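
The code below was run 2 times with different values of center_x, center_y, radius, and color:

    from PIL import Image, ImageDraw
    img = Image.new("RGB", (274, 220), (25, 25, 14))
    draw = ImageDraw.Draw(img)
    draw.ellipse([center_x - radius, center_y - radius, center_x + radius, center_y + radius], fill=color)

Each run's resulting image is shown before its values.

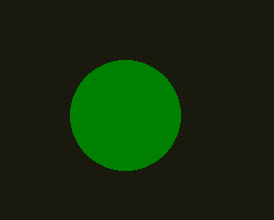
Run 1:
center_x = 125; center_y = 115; radius = 55; color = 'green'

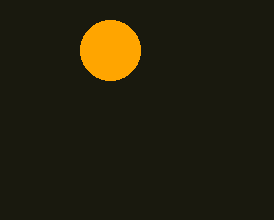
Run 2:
center_x = 110
center_y = 50
radius = 30
color = 'orange'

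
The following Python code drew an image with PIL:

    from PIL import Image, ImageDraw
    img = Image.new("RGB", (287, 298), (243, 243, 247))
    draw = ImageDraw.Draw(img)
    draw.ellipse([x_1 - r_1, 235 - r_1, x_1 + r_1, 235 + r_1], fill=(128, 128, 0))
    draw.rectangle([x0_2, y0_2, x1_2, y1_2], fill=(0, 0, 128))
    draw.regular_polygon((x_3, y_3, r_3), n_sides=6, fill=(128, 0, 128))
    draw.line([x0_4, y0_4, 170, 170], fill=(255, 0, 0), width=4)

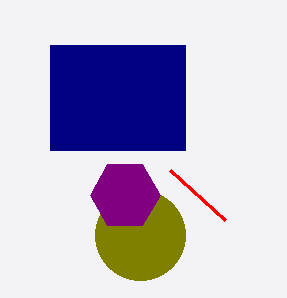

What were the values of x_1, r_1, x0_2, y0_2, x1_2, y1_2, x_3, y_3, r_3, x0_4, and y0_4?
x_1 = 140
r_1 = 45
x0_2 = 50
y0_2 = 45
x1_2 = 185
y1_2 = 150
x_3 = 125
y_3 = 195
r_3 = 35
x0_4 = 225
y0_4 = 220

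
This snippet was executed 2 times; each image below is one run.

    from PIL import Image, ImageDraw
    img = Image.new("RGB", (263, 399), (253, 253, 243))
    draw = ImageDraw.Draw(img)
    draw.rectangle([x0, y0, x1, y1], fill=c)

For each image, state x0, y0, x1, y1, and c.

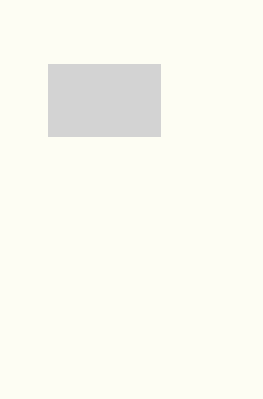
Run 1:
x0 = 48; y0 = 64; x1 = 160; y1 = 136; c = 'lightgray'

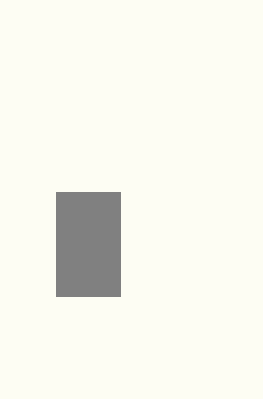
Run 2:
x0 = 56, y0 = 192, x1 = 120, y1 = 296, c = 'gray'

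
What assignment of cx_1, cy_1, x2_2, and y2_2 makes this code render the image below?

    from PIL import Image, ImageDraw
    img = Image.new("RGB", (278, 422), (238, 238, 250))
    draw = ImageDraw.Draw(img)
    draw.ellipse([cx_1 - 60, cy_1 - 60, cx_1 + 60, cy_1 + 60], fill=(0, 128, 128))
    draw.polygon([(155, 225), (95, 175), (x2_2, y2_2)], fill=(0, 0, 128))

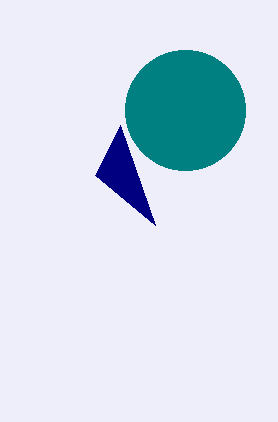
cx_1 = 185; cy_1 = 110; x2_2 = 120; y2_2 = 125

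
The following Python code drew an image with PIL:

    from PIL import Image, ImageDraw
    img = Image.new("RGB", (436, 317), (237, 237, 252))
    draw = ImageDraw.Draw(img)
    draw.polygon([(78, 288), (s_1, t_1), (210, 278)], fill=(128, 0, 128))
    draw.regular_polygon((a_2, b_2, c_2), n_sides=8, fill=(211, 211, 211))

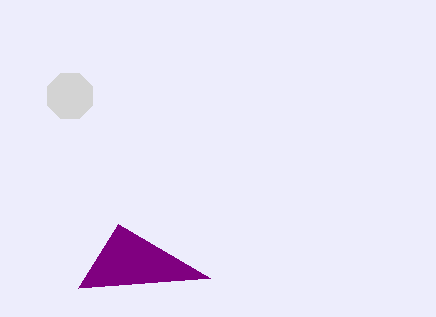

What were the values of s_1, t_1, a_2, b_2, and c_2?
s_1 = 118; t_1 = 224; a_2 = 70; b_2 = 96; c_2 = 24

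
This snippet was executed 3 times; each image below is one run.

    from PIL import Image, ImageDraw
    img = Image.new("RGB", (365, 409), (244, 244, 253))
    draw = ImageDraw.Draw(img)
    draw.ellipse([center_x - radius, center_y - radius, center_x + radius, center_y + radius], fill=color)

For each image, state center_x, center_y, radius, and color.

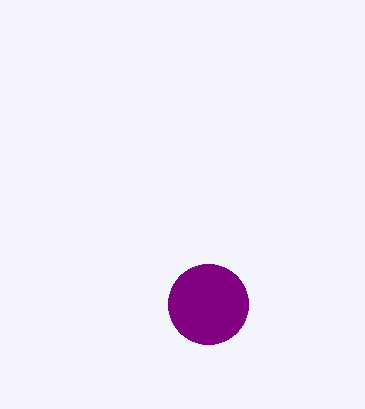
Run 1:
center_x = 208, center_y = 304, radius = 40, color = 'purple'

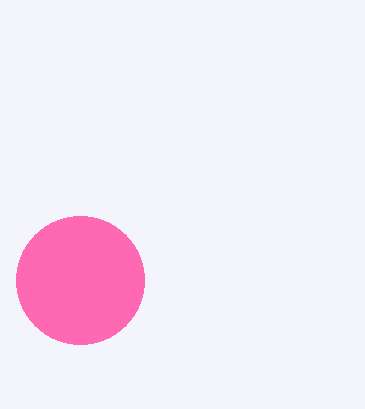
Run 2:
center_x = 80
center_y = 280
radius = 64
color = 'hotpink'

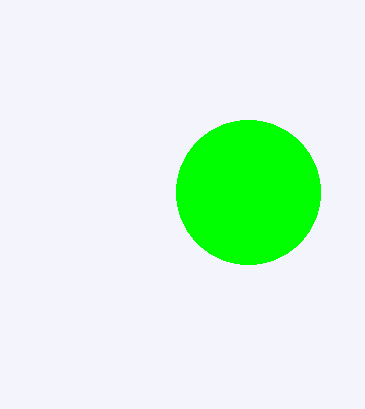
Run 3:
center_x = 248; center_y = 192; radius = 72; color = 'lime'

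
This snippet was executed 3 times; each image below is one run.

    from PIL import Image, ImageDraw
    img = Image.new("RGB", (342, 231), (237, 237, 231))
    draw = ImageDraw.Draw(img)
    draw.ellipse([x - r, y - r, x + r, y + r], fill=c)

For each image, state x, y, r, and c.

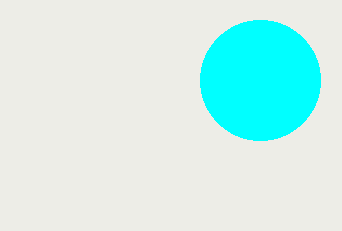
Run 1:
x = 260
y = 80
r = 60
c = 'cyan'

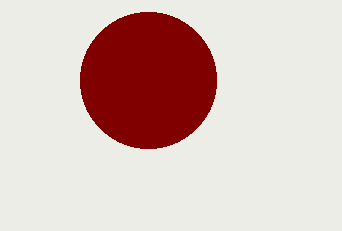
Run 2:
x = 148
y = 80
r = 68
c = 'maroon'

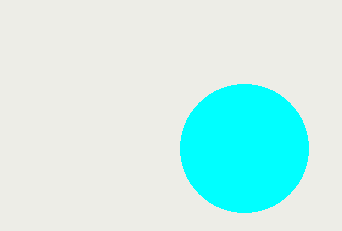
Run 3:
x = 244
y = 148
r = 64
c = 'cyan'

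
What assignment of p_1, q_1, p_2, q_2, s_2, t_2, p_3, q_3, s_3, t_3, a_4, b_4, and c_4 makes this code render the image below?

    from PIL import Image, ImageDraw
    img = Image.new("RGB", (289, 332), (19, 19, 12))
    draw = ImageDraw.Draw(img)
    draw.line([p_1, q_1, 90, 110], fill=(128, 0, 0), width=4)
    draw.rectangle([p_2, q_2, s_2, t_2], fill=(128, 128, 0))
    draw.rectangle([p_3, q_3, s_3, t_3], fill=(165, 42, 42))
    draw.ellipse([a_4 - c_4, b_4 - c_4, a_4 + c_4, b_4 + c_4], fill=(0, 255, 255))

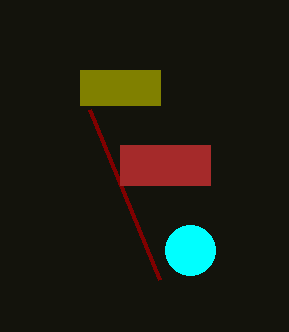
p_1 = 160
q_1 = 280
p_2 = 80
q_2 = 70
s_2 = 160
t_2 = 105
p_3 = 120
q_3 = 145
s_3 = 210
t_3 = 185
a_4 = 190
b_4 = 250
c_4 = 25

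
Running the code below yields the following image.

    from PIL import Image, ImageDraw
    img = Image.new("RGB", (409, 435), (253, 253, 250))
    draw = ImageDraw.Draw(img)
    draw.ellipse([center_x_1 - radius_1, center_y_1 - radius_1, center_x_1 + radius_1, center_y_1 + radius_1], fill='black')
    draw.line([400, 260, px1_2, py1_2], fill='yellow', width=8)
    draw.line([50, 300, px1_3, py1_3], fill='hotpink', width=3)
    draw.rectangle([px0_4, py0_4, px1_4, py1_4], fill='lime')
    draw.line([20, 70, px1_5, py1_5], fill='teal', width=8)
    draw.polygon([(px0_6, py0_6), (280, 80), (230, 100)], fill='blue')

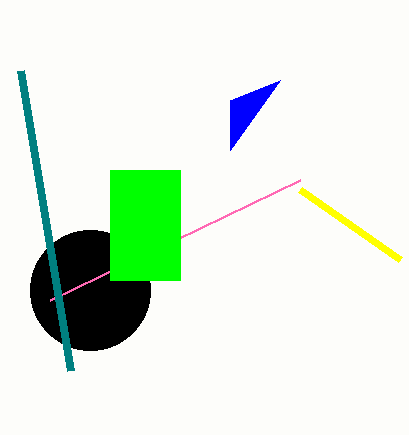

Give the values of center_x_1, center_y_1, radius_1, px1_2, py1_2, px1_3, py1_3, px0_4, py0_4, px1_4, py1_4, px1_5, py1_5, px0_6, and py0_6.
center_x_1 = 90
center_y_1 = 290
radius_1 = 60
px1_2 = 300
py1_2 = 190
px1_3 = 300
py1_3 = 180
px0_4 = 110
py0_4 = 170
px1_4 = 180
py1_4 = 280
px1_5 = 70
py1_5 = 370
px0_6 = 230
py0_6 = 150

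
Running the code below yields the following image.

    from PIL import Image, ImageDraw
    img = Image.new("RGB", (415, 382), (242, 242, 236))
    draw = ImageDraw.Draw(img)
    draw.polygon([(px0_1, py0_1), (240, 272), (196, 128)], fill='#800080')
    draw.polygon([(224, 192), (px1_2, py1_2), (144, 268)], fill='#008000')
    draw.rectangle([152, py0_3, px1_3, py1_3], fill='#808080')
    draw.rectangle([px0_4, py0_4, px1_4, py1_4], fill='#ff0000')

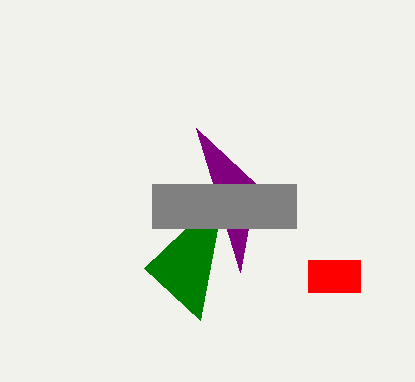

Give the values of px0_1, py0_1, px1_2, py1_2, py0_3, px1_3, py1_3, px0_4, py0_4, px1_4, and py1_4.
px0_1 = 256; py0_1 = 184; px1_2 = 200; py1_2 = 320; py0_3 = 184; px1_3 = 296; py1_3 = 228; px0_4 = 308; py0_4 = 260; px1_4 = 360; py1_4 = 292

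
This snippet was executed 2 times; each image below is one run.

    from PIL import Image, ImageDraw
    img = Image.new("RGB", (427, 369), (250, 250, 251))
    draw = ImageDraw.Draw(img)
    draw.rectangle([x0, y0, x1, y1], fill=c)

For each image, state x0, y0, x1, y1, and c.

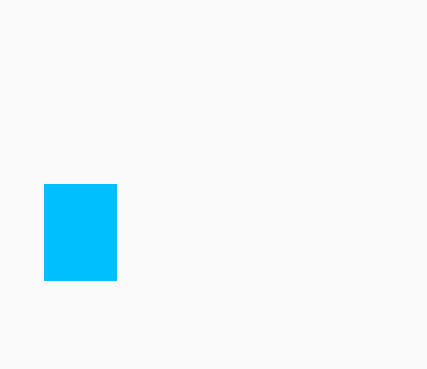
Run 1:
x0 = 44, y0 = 184, x1 = 116, y1 = 280, c = 'deepskyblue'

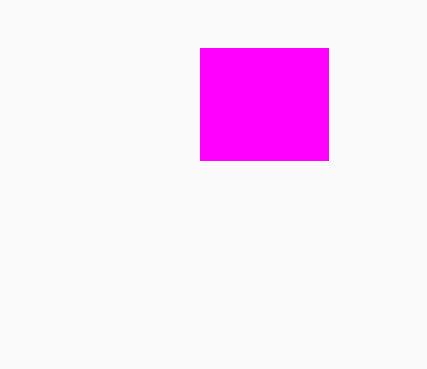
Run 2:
x0 = 200; y0 = 48; x1 = 328; y1 = 160; c = 'magenta'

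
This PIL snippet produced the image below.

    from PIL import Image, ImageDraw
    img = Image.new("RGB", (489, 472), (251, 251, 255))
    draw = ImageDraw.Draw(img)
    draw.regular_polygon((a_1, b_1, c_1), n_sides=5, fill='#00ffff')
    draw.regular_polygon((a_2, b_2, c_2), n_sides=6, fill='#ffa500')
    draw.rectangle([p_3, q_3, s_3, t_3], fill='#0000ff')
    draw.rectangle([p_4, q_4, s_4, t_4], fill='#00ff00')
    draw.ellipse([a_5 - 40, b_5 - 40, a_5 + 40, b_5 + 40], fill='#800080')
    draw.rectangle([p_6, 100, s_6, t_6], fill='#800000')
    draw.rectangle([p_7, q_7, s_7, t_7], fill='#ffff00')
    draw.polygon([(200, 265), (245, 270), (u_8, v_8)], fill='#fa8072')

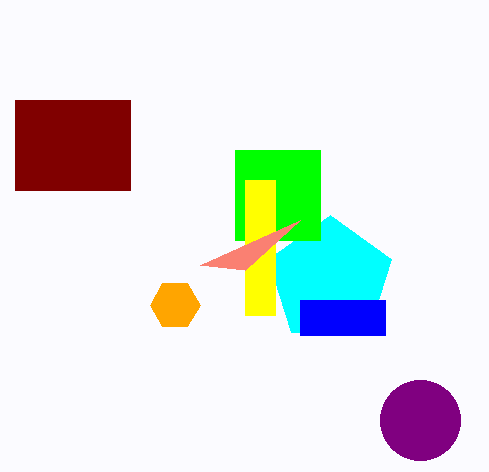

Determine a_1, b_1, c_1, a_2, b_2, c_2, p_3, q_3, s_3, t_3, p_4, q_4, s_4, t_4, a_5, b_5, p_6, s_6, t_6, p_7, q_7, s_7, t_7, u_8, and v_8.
a_1 = 330
b_1 = 280
c_1 = 65
a_2 = 175
b_2 = 305
c_2 = 25
p_3 = 300
q_3 = 300
s_3 = 385
t_3 = 335
p_4 = 235
q_4 = 150
s_4 = 320
t_4 = 240
a_5 = 420
b_5 = 420
p_6 = 15
s_6 = 130
t_6 = 190
p_7 = 245
q_7 = 180
s_7 = 275
t_7 = 315
u_8 = 300
v_8 = 220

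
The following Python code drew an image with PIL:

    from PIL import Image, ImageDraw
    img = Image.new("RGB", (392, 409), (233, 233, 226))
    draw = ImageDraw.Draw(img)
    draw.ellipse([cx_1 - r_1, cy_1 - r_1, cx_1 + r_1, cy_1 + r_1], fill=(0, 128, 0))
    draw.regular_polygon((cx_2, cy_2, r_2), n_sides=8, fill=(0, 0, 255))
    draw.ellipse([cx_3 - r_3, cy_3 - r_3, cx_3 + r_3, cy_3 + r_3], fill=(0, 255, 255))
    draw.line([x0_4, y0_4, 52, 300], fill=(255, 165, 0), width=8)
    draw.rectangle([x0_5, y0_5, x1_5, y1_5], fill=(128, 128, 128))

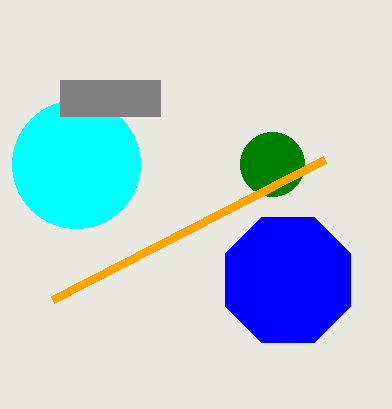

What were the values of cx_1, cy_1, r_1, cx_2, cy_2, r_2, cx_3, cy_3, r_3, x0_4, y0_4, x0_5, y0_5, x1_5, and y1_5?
cx_1 = 272
cy_1 = 164
r_1 = 32
cx_2 = 288
cy_2 = 280
r_2 = 68
cx_3 = 76
cy_3 = 164
r_3 = 64
x0_4 = 324
y0_4 = 160
x0_5 = 60
y0_5 = 80
x1_5 = 160
y1_5 = 116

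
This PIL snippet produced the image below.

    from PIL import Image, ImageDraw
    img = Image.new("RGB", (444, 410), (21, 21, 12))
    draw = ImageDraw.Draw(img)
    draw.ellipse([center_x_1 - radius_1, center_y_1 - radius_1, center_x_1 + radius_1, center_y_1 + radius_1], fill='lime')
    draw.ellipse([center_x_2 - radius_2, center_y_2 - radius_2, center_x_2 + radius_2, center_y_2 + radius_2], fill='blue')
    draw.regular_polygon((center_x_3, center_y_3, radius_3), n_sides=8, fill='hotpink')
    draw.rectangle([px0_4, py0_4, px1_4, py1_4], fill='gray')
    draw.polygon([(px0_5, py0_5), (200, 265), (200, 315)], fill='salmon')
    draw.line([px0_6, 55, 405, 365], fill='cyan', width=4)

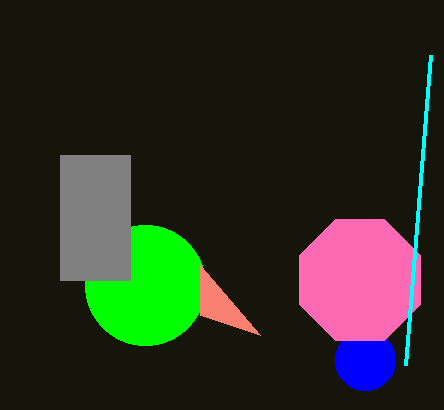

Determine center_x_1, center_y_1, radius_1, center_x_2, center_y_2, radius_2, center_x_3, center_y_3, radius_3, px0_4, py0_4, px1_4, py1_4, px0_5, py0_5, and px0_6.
center_x_1 = 145
center_y_1 = 285
radius_1 = 60
center_x_2 = 365
center_y_2 = 360
radius_2 = 30
center_x_3 = 360
center_y_3 = 280
radius_3 = 65
px0_4 = 60
py0_4 = 155
px1_4 = 130
py1_4 = 280
px0_5 = 260
py0_5 = 335
px0_6 = 430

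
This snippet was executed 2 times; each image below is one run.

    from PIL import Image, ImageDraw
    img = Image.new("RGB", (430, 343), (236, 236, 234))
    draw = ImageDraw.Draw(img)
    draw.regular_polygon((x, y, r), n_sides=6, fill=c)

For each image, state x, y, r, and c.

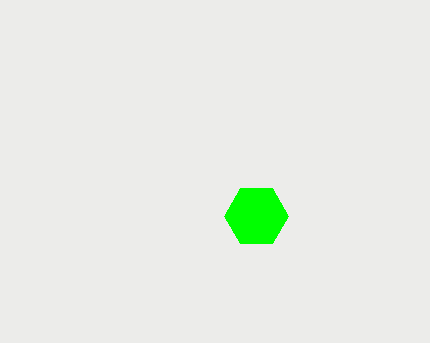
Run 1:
x = 256; y = 216; r = 32; c = 'lime'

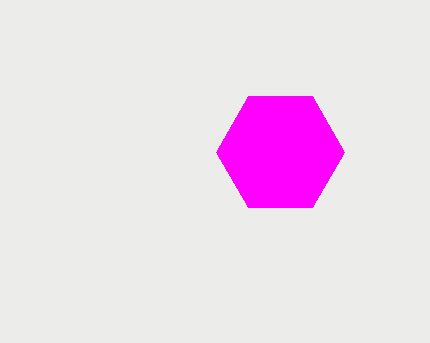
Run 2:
x = 280; y = 152; r = 64; c = 'magenta'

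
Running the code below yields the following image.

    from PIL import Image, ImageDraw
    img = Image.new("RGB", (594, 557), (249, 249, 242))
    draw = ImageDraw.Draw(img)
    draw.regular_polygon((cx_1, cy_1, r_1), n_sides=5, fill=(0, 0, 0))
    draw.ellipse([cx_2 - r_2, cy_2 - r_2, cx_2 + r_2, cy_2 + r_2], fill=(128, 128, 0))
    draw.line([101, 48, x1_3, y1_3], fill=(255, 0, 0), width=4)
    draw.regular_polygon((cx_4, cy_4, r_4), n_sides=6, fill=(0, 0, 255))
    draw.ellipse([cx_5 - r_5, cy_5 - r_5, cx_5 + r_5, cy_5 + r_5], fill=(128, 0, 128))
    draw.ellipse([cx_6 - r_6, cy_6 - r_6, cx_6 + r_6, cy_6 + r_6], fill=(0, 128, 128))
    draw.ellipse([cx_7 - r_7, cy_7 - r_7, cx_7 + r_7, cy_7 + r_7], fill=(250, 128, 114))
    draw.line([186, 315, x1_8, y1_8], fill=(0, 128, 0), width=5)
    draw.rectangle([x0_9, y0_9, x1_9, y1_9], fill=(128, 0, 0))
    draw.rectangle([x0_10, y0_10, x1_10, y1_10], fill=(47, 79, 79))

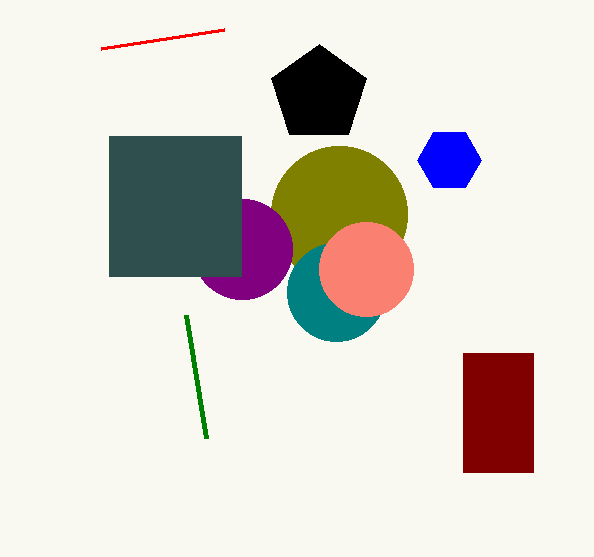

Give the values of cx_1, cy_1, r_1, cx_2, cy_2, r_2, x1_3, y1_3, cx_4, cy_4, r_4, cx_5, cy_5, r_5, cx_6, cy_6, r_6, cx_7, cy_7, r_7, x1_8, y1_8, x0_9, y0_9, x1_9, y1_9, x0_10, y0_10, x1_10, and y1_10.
cx_1 = 319; cy_1 = 94; r_1 = 50; cx_2 = 339; cy_2 = 214; r_2 = 68; x1_3 = 224; y1_3 = 29; cx_4 = 449; cy_4 = 160; r_4 = 32; cx_5 = 242; cy_5 = 249; r_5 = 50; cx_6 = 336; cy_6 = 292; r_6 = 49; cx_7 = 366; cy_7 = 269; r_7 = 47; x1_8 = 206; y1_8 = 438; x0_9 = 463; y0_9 = 353; x1_9 = 533; y1_9 = 472; x0_10 = 109; y0_10 = 136; x1_10 = 241; y1_10 = 276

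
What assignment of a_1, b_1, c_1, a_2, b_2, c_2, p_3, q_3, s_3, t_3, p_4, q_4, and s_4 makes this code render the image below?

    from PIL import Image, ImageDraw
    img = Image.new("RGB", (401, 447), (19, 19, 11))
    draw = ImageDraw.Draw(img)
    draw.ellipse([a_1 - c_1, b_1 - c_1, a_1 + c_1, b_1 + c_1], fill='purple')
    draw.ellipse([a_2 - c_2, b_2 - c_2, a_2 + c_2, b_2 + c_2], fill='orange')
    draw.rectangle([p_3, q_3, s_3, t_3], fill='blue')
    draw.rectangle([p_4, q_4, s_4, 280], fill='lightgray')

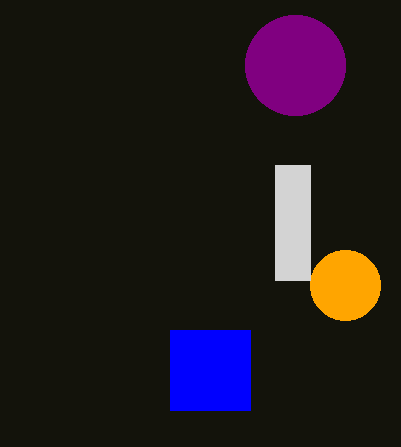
a_1 = 295, b_1 = 65, c_1 = 50, a_2 = 345, b_2 = 285, c_2 = 35, p_3 = 170, q_3 = 330, s_3 = 250, t_3 = 410, p_4 = 275, q_4 = 165, s_4 = 310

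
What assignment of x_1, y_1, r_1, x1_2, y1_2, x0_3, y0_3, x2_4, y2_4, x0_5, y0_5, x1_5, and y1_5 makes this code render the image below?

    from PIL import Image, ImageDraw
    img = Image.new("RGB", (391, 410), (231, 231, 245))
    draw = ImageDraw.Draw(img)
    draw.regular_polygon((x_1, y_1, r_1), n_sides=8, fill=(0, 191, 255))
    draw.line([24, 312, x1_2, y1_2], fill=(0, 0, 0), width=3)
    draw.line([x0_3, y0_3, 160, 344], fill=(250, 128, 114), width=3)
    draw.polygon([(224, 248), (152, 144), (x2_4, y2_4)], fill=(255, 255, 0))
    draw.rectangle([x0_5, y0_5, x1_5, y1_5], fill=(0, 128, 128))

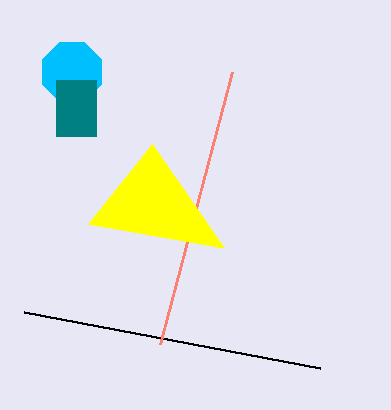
x_1 = 72, y_1 = 72, r_1 = 32, x1_2 = 320, y1_2 = 368, x0_3 = 232, y0_3 = 72, x2_4 = 88, y2_4 = 224, x0_5 = 56, y0_5 = 80, x1_5 = 96, y1_5 = 136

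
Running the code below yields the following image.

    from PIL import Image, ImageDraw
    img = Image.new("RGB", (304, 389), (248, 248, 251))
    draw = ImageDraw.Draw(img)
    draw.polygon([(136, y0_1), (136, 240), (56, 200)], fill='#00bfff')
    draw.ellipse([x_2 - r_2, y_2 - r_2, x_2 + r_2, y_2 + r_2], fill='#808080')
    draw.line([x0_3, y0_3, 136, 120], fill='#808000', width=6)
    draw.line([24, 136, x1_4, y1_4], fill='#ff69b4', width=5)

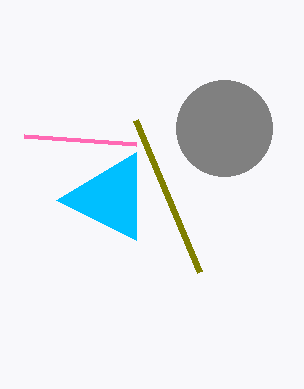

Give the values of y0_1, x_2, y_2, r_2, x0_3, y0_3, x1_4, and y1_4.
y0_1 = 152; x_2 = 224; y_2 = 128; r_2 = 48; x0_3 = 200; y0_3 = 272; x1_4 = 136; y1_4 = 144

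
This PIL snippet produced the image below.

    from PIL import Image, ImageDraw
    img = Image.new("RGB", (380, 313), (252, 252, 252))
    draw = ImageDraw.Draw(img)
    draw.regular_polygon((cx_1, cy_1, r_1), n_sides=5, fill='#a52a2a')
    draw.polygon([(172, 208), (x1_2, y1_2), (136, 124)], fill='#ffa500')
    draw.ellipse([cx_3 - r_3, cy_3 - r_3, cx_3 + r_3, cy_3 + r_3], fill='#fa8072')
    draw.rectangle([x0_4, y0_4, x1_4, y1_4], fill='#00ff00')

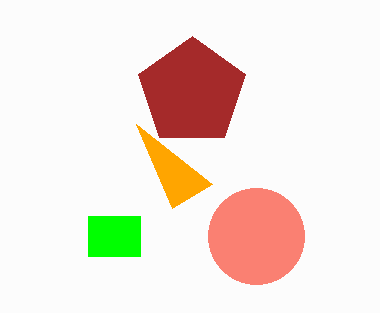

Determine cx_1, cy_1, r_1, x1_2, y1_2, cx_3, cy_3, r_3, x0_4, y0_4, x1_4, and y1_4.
cx_1 = 192
cy_1 = 92
r_1 = 56
x1_2 = 212
y1_2 = 184
cx_3 = 256
cy_3 = 236
r_3 = 48
x0_4 = 88
y0_4 = 216
x1_4 = 140
y1_4 = 256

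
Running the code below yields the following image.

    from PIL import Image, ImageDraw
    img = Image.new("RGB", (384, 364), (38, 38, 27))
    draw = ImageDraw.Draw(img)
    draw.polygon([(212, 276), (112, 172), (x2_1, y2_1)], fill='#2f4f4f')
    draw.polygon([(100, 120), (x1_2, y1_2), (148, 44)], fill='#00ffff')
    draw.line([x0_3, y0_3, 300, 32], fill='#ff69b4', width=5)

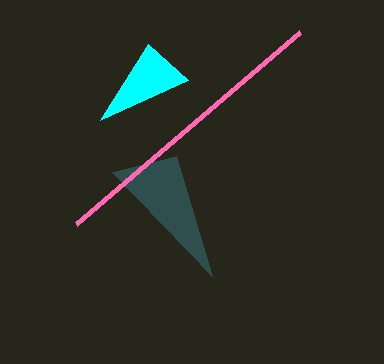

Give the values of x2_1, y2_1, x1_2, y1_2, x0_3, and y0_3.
x2_1 = 176, y2_1 = 156, x1_2 = 188, y1_2 = 80, x0_3 = 76, y0_3 = 224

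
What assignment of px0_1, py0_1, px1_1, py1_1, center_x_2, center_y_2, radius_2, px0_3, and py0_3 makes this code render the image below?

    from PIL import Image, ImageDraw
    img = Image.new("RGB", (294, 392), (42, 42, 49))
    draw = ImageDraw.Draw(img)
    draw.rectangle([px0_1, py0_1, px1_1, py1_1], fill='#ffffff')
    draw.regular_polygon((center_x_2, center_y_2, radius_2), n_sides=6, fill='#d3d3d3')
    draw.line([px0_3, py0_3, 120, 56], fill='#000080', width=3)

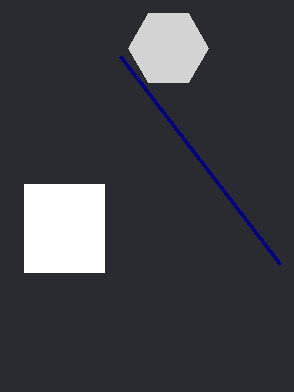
px0_1 = 24; py0_1 = 184; px1_1 = 104; py1_1 = 272; center_x_2 = 168; center_y_2 = 48; radius_2 = 40; px0_3 = 280; py0_3 = 264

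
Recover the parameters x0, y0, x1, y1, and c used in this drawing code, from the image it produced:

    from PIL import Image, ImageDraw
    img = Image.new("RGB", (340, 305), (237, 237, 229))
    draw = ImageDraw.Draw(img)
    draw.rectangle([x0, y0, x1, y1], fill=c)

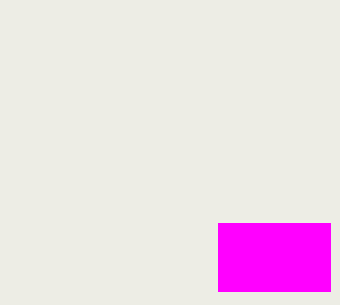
x0 = 218, y0 = 223, x1 = 330, y1 = 291, c = 'magenta'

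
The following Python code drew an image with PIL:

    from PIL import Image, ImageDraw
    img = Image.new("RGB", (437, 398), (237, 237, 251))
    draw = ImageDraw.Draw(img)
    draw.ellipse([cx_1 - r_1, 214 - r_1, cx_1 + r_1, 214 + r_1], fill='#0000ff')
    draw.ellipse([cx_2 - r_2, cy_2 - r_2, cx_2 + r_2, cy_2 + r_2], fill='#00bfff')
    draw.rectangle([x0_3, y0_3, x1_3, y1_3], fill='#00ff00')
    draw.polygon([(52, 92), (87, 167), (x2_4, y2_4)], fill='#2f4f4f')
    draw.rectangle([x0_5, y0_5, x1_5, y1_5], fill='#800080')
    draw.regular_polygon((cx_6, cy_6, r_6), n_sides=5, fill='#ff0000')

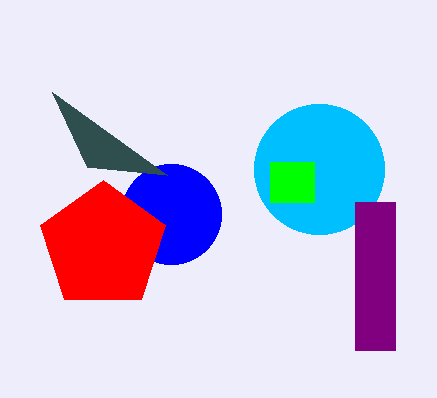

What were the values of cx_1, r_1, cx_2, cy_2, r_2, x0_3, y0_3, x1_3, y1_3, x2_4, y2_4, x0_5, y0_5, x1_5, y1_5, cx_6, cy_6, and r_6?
cx_1 = 171; r_1 = 50; cx_2 = 319; cy_2 = 169; r_2 = 65; x0_3 = 270; y0_3 = 162; x1_3 = 314; y1_3 = 202; x2_4 = 167; y2_4 = 175; x0_5 = 355; y0_5 = 202; x1_5 = 395; y1_5 = 350; cx_6 = 103; cy_6 = 246; r_6 = 66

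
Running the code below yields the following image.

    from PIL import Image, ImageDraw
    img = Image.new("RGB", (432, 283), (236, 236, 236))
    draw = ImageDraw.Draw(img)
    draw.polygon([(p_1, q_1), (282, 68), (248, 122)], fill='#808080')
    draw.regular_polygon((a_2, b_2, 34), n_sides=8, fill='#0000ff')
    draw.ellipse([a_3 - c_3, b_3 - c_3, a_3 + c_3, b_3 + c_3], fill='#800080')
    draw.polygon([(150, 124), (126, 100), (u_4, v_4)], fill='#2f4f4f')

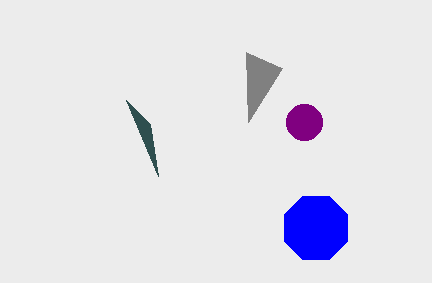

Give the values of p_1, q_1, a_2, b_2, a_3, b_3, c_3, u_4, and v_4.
p_1 = 246, q_1 = 52, a_2 = 316, b_2 = 228, a_3 = 304, b_3 = 122, c_3 = 18, u_4 = 158, v_4 = 176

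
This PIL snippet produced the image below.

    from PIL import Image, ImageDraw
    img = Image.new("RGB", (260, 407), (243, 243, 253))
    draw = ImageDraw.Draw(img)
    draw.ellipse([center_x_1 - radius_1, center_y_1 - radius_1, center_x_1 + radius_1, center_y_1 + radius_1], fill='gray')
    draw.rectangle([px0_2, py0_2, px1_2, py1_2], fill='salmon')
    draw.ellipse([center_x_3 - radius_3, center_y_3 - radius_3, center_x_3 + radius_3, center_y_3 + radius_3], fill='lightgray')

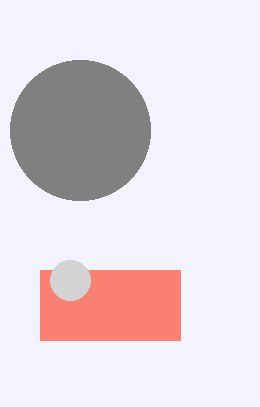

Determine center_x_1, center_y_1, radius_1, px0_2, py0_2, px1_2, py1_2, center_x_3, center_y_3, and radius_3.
center_x_1 = 80; center_y_1 = 130; radius_1 = 70; px0_2 = 40; py0_2 = 270; px1_2 = 180; py1_2 = 340; center_x_3 = 70; center_y_3 = 280; radius_3 = 20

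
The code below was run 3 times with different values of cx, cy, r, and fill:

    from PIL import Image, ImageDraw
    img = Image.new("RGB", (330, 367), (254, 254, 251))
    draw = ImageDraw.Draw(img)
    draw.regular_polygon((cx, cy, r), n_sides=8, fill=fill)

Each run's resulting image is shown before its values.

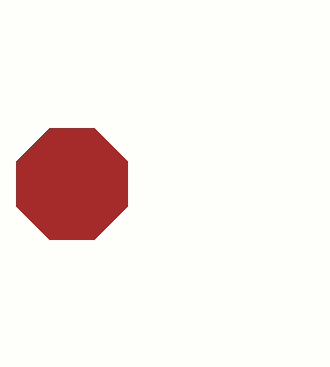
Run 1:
cx = 72
cy = 184
r = 60
fill = 'brown'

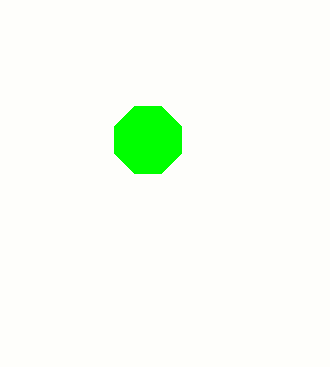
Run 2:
cx = 148
cy = 140
r = 36
fill = 'lime'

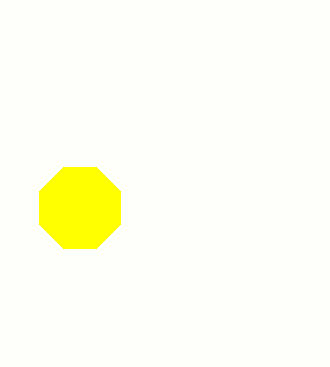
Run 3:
cx = 80, cy = 208, r = 44, fill = 'yellow'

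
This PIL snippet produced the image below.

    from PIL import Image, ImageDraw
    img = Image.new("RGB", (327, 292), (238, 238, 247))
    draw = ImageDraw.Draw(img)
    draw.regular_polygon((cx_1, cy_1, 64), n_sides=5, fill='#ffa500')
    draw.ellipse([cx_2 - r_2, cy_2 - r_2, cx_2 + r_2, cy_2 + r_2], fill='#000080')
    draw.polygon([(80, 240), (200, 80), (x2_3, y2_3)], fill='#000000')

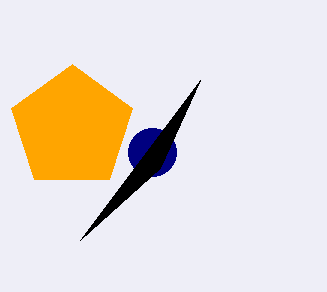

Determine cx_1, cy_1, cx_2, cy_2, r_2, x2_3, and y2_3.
cx_1 = 72
cy_1 = 128
cx_2 = 152
cy_2 = 152
r_2 = 24
x2_3 = 160
y2_3 = 168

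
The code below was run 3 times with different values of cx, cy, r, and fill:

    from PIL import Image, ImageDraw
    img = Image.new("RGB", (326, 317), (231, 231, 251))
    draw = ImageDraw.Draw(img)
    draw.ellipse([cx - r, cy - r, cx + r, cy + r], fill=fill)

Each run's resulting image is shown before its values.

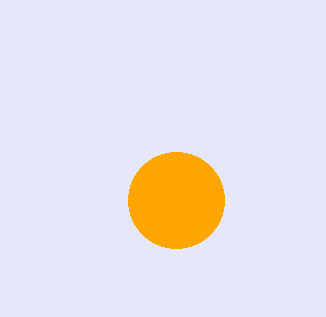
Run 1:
cx = 176, cy = 200, r = 48, fill = 'orange'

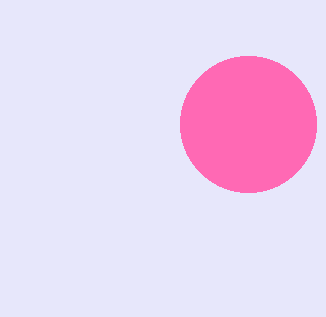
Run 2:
cx = 248, cy = 124, r = 68, fill = 'hotpink'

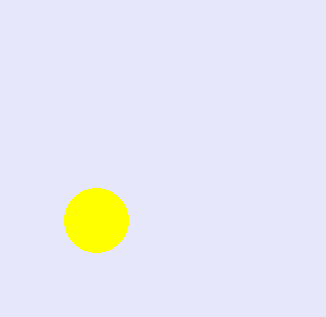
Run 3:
cx = 96; cy = 220; r = 32; fill = 'yellow'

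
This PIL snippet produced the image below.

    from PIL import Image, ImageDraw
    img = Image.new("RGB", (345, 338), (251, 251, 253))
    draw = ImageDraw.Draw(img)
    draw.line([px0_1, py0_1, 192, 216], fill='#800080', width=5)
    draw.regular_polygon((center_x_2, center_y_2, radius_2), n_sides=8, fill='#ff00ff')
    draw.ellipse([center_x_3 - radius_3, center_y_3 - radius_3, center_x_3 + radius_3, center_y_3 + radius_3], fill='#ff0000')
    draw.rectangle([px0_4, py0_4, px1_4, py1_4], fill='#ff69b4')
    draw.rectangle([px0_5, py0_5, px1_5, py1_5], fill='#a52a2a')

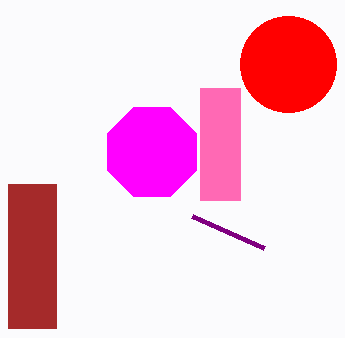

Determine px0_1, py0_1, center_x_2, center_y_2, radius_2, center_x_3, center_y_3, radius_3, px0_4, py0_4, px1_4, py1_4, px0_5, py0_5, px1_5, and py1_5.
px0_1 = 264; py0_1 = 248; center_x_2 = 152; center_y_2 = 152; radius_2 = 48; center_x_3 = 288; center_y_3 = 64; radius_3 = 48; px0_4 = 200; py0_4 = 88; px1_4 = 240; py1_4 = 200; px0_5 = 8; py0_5 = 184; px1_5 = 56; py1_5 = 328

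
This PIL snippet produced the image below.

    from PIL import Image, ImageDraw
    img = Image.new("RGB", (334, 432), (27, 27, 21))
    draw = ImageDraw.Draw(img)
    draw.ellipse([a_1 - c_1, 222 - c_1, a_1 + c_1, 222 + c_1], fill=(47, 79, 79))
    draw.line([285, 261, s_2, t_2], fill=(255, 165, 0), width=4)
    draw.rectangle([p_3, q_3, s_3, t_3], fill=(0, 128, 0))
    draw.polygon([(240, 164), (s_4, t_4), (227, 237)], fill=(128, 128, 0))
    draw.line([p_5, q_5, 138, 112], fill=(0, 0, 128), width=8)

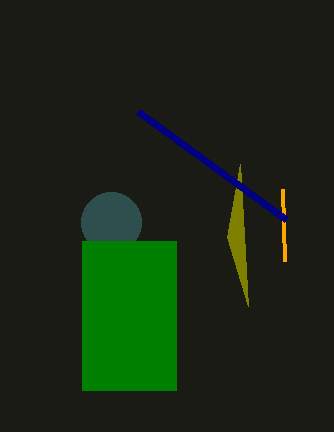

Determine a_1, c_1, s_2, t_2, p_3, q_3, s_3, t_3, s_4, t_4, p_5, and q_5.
a_1 = 111; c_1 = 30; s_2 = 283; t_2 = 189; p_3 = 82; q_3 = 241; s_3 = 176; t_3 = 390; s_4 = 248; t_4 = 306; p_5 = 286; q_5 = 220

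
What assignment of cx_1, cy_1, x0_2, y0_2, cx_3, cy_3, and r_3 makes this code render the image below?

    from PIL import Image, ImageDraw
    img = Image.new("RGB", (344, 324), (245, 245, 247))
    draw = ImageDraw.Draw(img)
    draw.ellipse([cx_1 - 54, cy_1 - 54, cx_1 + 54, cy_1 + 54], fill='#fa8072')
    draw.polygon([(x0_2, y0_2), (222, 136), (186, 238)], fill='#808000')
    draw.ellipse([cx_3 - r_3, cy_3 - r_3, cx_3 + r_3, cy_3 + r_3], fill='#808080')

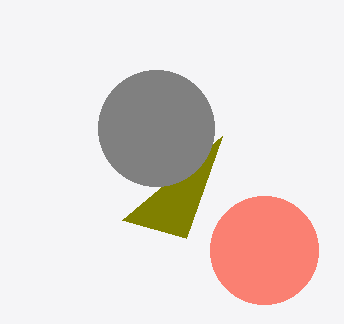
cx_1 = 264; cy_1 = 250; x0_2 = 122; y0_2 = 220; cx_3 = 156; cy_3 = 128; r_3 = 58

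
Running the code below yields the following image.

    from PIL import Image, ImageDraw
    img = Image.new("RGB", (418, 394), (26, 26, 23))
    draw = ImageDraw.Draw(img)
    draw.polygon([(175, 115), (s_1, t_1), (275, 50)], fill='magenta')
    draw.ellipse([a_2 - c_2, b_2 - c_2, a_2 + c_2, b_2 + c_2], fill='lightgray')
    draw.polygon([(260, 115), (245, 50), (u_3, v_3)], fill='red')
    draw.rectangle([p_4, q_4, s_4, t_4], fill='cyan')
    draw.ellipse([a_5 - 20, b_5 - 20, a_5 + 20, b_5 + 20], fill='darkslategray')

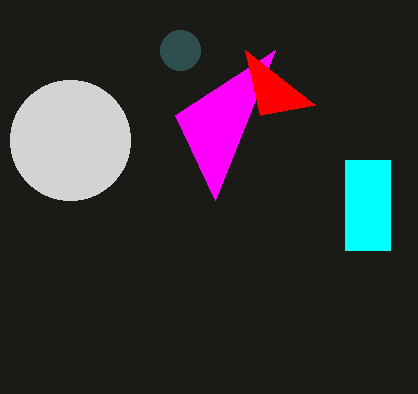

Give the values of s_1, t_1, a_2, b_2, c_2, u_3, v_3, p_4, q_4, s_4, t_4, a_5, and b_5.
s_1 = 215, t_1 = 200, a_2 = 70, b_2 = 140, c_2 = 60, u_3 = 315, v_3 = 105, p_4 = 345, q_4 = 160, s_4 = 390, t_4 = 250, a_5 = 180, b_5 = 50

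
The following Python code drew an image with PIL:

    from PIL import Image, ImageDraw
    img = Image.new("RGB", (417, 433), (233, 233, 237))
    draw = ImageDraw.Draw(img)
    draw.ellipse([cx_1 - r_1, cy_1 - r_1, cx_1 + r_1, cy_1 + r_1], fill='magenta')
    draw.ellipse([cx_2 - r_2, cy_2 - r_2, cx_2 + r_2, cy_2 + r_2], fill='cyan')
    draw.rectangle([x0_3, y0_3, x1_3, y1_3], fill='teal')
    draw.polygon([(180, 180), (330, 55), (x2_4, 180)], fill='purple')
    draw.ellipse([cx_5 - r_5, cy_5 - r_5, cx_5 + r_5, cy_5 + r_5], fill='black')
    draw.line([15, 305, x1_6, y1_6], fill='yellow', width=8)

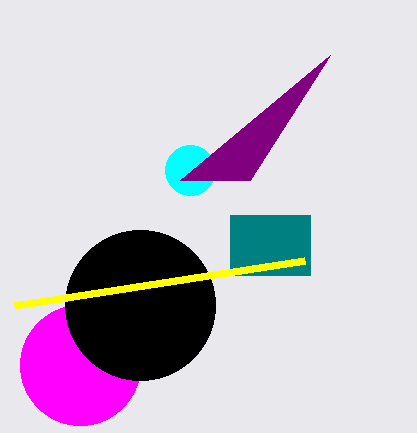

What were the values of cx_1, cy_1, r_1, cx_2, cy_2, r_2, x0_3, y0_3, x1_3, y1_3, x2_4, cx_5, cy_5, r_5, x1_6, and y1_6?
cx_1 = 80, cy_1 = 365, r_1 = 60, cx_2 = 190, cy_2 = 170, r_2 = 25, x0_3 = 230, y0_3 = 215, x1_3 = 310, y1_3 = 275, x2_4 = 250, cx_5 = 140, cy_5 = 305, r_5 = 75, x1_6 = 305, y1_6 = 260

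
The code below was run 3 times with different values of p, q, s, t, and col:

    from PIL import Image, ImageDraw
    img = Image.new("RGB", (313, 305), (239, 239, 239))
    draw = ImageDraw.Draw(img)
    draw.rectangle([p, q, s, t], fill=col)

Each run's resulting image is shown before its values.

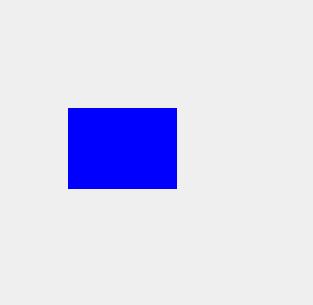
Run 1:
p = 68, q = 108, s = 176, t = 188, col = 'blue'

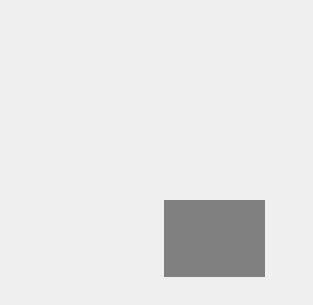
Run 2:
p = 164; q = 200; s = 264; t = 276; col = 'gray'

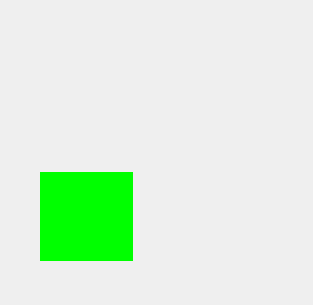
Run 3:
p = 40; q = 172; s = 132; t = 260; col = 'lime'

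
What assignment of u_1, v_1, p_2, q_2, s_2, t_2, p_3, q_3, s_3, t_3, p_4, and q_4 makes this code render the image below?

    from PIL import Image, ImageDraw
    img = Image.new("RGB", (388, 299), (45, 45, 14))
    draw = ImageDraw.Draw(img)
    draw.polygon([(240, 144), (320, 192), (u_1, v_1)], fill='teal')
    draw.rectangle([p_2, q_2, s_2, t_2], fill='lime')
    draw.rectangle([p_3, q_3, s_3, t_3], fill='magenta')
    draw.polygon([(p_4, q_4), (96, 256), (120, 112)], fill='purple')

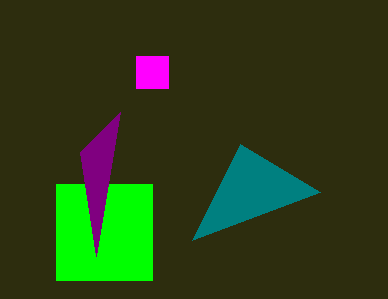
u_1 = 192, v_1 = 240, p_2 = 56, q_2 = 184, s_2 = 152, t_2 = 280, p_3 = 136, q_3 = 56, s_3 = 168, t_3 = 88, p_4 = 80, q_4 = 152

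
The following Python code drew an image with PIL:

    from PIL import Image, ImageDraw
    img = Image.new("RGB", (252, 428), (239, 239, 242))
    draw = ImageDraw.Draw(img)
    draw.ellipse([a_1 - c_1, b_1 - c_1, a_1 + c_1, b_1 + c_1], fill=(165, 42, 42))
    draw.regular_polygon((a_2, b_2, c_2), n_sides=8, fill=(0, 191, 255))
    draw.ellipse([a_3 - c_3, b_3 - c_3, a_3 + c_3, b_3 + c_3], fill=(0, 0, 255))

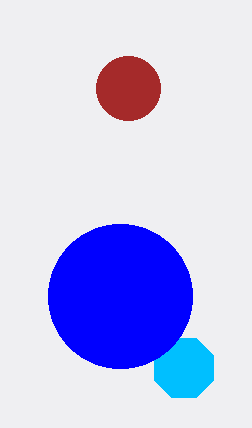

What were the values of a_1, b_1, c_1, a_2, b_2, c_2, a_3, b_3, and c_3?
a_1 = 128, b_1 = 88, c_1 = 32, a_2 = 184, b_2 = 368, c_2 = 32, a_3 = 120, b_3 = 296, c_3 = 72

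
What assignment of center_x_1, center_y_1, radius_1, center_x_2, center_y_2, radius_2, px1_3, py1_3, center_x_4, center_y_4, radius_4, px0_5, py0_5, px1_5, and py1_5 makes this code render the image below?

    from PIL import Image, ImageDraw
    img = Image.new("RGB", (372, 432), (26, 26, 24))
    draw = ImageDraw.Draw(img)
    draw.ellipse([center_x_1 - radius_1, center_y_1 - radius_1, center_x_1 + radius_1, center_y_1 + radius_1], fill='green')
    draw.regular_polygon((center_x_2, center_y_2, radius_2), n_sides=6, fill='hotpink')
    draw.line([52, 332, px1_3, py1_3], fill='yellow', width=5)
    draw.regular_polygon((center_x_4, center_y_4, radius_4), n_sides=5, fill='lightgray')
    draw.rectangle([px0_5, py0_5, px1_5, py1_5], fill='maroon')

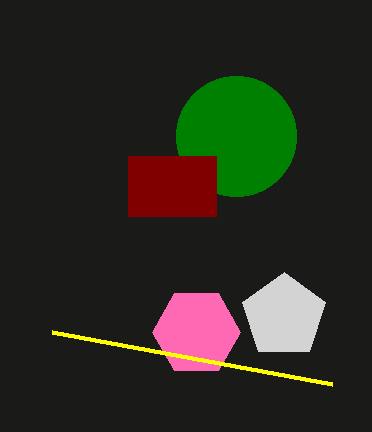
center_x_1 = 236; center_y_1 = 136; radius_1 = 60; center_x_2 = 196; center_y_2 = 332; radius_2 = 44; px1_3 = 332; py1_3 = 384; center_x_4 = 284; center_y_4 = 316; radius_4 = 44; px0_5 = 128; py0_5 = 156; px1_5 = 216; py1_5 = 216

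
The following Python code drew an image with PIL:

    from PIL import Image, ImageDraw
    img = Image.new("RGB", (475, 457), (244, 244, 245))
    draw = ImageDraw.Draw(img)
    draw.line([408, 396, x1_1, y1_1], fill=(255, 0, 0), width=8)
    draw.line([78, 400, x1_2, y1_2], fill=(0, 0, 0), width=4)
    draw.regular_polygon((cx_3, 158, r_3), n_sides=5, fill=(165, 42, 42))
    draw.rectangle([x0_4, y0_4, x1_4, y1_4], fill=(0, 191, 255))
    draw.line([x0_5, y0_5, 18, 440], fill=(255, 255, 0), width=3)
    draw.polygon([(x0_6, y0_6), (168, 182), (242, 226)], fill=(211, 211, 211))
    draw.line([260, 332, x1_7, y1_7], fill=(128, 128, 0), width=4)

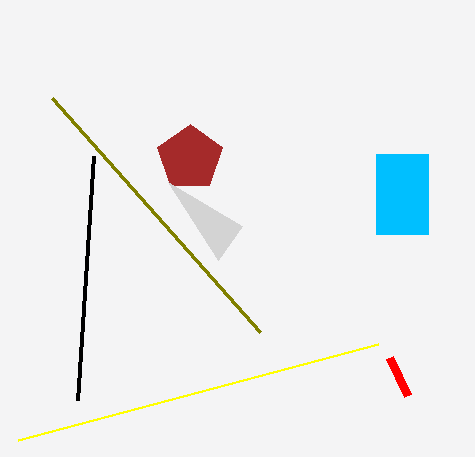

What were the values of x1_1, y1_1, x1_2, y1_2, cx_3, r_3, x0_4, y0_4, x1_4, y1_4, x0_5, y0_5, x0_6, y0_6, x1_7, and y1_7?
x1_1 = 390, y1_1 = 358, x1_2 = 94, y1_2 = 156, cx_3 = 190, r_3 = 34, x0_4 = 376, y0_4 = 154, x1_4 = 428, y1_4 = 234, x0_5 = 378, y0_5 = 344, x0_6 = 218, y0_6 = 260, x1_7 = 52, y1_7 = 98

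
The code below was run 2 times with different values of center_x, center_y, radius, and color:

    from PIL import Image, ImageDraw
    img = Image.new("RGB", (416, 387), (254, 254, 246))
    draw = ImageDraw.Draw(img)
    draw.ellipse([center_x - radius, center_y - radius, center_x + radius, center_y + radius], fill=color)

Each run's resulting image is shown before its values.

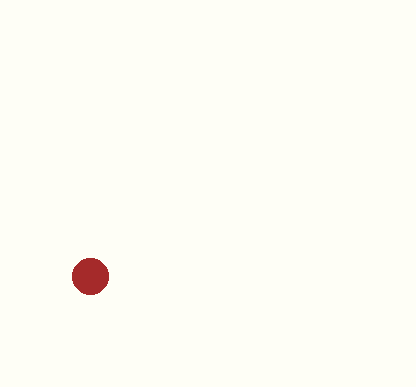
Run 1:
center_x = 90, center_y = 276, radius = 18, color = 'brown'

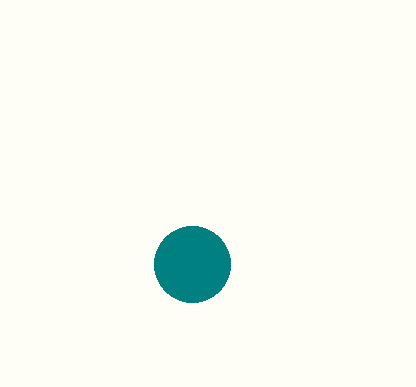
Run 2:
center_x = 192
center_y = 264
radius = 38
color = 'teal'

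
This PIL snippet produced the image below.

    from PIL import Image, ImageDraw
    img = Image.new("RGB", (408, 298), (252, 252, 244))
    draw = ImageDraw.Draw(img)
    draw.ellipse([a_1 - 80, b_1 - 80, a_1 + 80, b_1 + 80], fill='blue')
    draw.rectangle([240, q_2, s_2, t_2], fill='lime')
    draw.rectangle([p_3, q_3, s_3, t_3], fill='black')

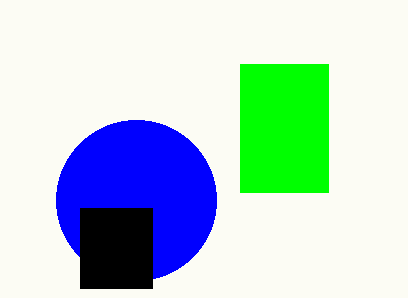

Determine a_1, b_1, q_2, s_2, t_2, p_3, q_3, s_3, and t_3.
a_1 = 136
b_1 = 200
q_2 = 64
s_2 = 328
t_2 = 192
p_3 = 80
q_3 = 208
s_3 = 152
t_3 = 288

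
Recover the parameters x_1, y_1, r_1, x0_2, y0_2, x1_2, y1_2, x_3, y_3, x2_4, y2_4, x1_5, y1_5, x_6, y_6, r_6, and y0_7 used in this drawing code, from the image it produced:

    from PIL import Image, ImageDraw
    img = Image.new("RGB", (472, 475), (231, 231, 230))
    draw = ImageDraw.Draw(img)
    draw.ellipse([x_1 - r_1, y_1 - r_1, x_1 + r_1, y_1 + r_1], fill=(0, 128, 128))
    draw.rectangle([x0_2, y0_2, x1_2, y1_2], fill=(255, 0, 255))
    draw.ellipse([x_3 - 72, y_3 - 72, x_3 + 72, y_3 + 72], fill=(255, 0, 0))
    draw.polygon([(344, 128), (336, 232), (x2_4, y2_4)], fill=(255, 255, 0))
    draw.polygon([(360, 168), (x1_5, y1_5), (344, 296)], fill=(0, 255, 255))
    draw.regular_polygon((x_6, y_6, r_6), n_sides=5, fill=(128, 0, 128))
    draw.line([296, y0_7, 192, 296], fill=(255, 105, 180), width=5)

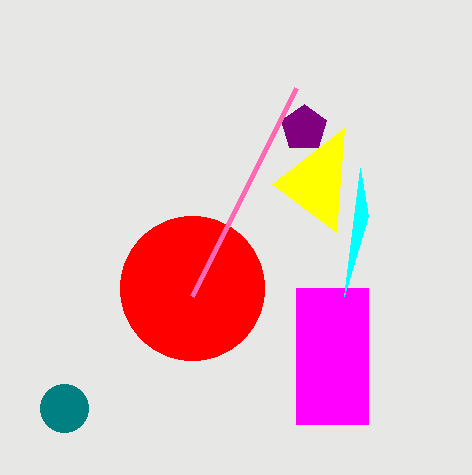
x_1 = 64, y_1 = 408, r_1 = 24, x0_2 = 296, y0_2 = 288, x1_2 = 368, y1_2 = 424, x_3 = 192, y_3 = 288, x2_4 = 272, y2_4 = 184, x1_5 = 368, y1_5 = 216, x_6 = 304, y_6 = 128, r_6 = 24, y0_7 = 88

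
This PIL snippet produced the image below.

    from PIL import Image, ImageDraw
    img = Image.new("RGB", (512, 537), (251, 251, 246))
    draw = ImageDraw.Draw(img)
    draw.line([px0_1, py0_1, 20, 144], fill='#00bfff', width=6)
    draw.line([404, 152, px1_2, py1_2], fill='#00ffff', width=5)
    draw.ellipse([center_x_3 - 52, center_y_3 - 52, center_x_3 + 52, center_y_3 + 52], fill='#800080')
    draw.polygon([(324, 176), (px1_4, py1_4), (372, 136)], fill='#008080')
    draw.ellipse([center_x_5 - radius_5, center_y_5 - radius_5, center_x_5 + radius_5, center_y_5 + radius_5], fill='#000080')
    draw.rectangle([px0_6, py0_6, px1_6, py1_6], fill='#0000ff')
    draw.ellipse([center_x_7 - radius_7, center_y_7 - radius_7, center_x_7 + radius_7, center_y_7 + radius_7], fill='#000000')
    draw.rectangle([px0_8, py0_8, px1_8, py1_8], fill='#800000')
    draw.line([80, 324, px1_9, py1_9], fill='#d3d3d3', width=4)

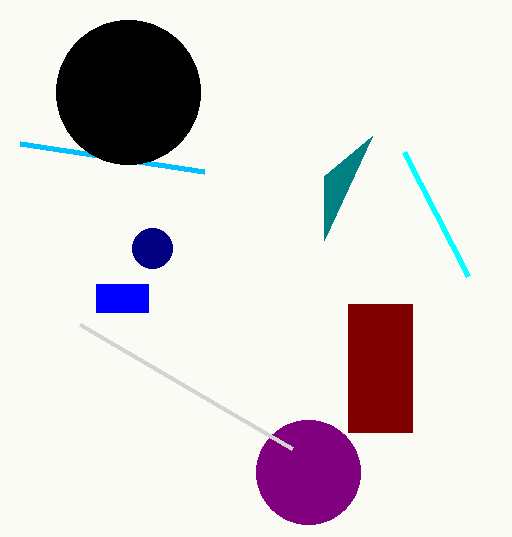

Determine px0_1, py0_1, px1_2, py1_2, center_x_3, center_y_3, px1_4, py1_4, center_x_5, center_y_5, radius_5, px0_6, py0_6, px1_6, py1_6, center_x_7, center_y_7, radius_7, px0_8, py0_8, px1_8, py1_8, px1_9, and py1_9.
px0_1 = 204, py0_1 = 172, px1_2 = 468, py1_2 = 276, center_x_3 = 308, center_y_3 = 472, px1_4 = 324, py1_4 = 240, center_x_5 = 152, center_y_5 = 248, radius_5 = 20, px0_6 = 96, py0_6 = 284, px1_6 = 148, py1_6 = 312, center_x_7 = 128, center_y_7 = 92, radius_7 = 72, px0_8 = 348, py0_8 = 304, px1_8 = 412, py1_8 = 432, px1_9 = 292, py1_9 = 448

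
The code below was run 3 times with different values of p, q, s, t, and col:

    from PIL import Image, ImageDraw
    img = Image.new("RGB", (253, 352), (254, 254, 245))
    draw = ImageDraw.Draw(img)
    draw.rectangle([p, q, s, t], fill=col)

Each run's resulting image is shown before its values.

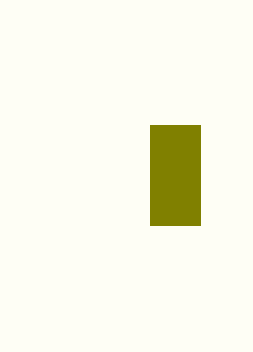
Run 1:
p = 150
q = 125
s = 200
t = 225
col = 'olive'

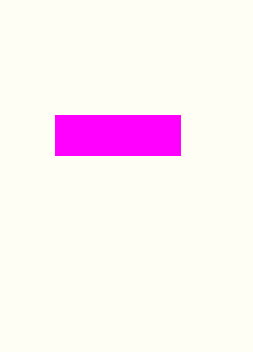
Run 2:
p = 55, q = 115, s = 180, t = 155, col = 'magenta'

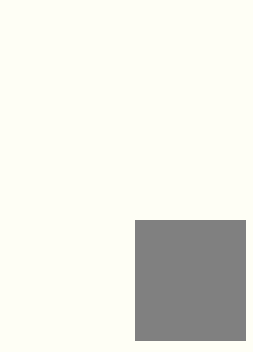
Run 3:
p = 135, q = 220, s = 245, t = 340, col = 'gray'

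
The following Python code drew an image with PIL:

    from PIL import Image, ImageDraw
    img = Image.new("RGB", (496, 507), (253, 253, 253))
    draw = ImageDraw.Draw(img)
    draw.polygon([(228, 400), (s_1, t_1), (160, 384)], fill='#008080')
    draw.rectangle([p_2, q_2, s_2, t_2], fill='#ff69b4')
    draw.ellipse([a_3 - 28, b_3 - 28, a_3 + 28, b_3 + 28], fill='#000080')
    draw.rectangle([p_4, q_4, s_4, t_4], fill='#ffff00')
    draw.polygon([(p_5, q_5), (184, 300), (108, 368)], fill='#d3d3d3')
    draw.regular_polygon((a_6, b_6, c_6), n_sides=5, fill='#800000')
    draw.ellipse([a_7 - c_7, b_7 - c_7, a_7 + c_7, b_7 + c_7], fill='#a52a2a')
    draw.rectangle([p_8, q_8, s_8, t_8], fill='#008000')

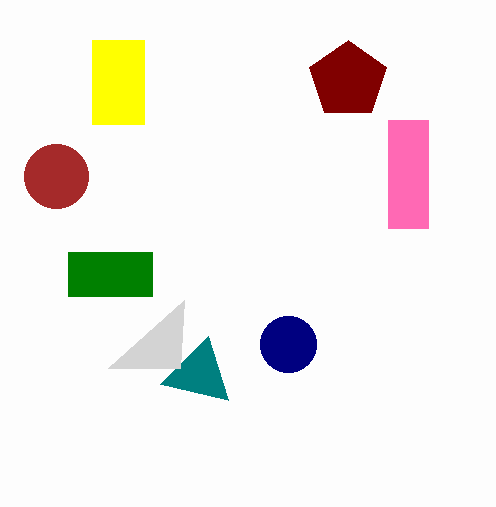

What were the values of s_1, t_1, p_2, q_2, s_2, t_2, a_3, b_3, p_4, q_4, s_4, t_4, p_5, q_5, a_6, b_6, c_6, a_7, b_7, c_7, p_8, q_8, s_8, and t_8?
s_1 = 208, t_1 = 336, p_2 = 388, q_2 = 120, s_2 = 428, t_2 = 228, a_3 = 288, b_3 = 344, p_4 = 92, q_4 = 40, s_4 = 144, t_4 = 124, p_5 = 180, q_5 = 368, a_6 = 348, b_6 = 80, c_6 = 40, a_7 = 56, b_7 = 176, c_7 = 32, p_8 = 68, q_8 = 252, s_8 = 152, t_8 = 296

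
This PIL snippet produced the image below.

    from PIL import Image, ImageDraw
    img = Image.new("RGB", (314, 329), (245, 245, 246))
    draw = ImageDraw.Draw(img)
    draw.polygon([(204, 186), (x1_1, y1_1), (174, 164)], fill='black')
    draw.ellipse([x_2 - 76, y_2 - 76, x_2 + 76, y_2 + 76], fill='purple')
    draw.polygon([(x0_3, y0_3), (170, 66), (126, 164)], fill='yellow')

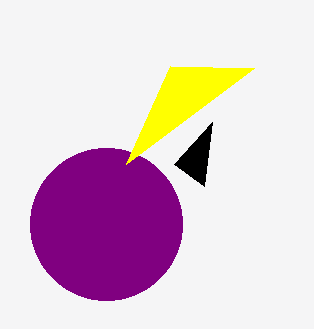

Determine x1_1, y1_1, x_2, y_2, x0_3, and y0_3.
x1_1 = 212, y1_1 = 122, x_2 = 106, y_2 = 224, x0_3 = 254, y0_3 = 68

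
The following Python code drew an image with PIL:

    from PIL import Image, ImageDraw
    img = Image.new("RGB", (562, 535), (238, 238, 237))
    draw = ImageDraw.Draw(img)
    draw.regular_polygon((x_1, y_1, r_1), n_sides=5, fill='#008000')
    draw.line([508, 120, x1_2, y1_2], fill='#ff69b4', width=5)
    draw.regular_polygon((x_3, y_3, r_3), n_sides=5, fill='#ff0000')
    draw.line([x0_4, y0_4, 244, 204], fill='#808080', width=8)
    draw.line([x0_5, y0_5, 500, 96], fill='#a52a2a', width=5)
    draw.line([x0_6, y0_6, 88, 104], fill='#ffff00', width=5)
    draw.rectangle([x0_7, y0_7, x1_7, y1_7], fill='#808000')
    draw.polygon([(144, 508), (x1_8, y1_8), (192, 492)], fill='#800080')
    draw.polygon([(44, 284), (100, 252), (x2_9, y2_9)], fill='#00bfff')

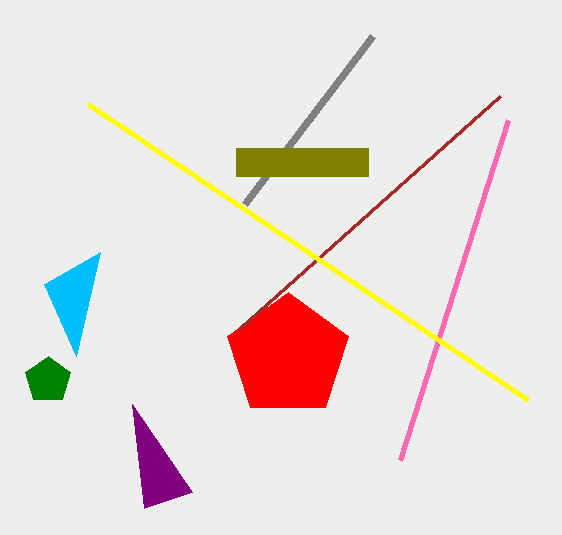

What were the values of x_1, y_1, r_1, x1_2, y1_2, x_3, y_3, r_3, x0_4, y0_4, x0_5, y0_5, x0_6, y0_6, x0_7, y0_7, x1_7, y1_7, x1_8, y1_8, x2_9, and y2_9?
x_1 = 48, y_1 = 380, r_1 = 24, x1_2 = 400, y1_2 = 460, x_3 = 288, y_3 = 356, r_3 = 64, x0_4 = 372, y0_4 = 36, x0_5 = 240, y0_5 = 328, x0_6 = 528, y0_6 = 400, x0_7 = 236, y0_7 = 148, x1_7 = 368, y1_7 = 176, x1_8 = 132, y1_8 = 404, x2_9 = 76, y2_9 = 356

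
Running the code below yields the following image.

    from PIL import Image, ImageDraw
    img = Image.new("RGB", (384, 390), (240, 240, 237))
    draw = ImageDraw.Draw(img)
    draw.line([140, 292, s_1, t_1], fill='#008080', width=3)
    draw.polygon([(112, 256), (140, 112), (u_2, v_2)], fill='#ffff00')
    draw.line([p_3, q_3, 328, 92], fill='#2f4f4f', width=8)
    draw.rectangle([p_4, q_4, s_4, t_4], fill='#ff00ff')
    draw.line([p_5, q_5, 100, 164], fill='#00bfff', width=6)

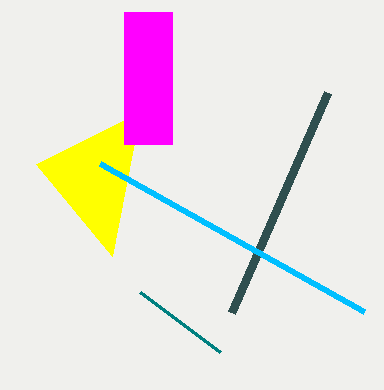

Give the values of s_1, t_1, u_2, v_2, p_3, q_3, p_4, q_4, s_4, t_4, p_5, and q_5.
s_1 = 220; t_1 = 352; u_2 = 36; v_2 = 164; p_3 = 232; q_3 = 312; p_4 = 124; q_4 = 12; s_4 = 172; t_4 = 144; p_5 = 364; q_5 = 312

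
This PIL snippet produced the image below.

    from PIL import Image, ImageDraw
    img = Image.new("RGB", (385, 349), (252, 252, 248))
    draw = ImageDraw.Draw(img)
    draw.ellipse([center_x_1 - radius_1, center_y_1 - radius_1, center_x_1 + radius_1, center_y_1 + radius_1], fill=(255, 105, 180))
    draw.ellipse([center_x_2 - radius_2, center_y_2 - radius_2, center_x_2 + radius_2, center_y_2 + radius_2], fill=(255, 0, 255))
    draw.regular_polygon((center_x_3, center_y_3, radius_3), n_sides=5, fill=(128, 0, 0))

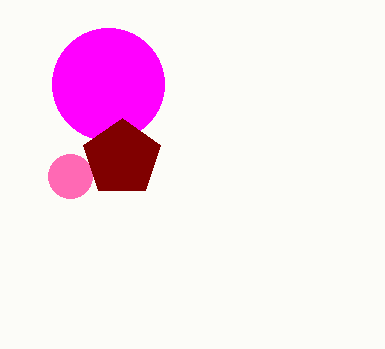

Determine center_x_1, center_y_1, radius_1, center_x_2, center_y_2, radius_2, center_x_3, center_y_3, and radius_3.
center_x_1 = 70; center_y_1 = 176; radius_1 = 22; center_x_2 = 108; center_y_2 = 84; radius_2 = 56; center_x_3 = 122; center_y_3 = 158; radius_3 = 40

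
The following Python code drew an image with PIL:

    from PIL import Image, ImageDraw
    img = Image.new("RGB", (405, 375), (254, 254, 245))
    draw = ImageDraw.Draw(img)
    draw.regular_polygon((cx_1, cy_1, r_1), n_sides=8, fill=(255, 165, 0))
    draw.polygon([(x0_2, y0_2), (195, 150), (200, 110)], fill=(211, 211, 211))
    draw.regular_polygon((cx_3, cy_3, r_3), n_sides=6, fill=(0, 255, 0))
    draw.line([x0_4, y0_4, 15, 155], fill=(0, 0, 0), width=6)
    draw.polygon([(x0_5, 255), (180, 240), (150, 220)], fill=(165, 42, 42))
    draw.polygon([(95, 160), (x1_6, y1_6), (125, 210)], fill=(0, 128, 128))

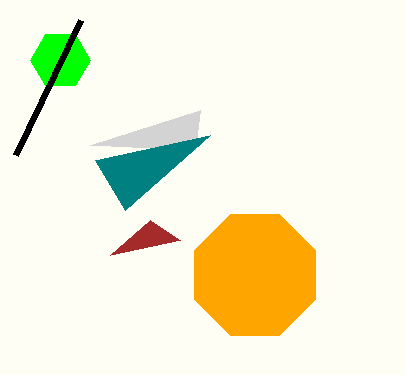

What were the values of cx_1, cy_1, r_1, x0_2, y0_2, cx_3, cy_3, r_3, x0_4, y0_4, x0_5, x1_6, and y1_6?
cx_1 = 255; cy_1 = 275; r_1 = 65; x0_2 = 90; y0_2 = 145; cx_3 = 60; cy_3 = 60; r_3 = 30; x0_4 = 80; y0_4 = 20; x0_5 = 110; x1_6 = 210; y1_6 = 135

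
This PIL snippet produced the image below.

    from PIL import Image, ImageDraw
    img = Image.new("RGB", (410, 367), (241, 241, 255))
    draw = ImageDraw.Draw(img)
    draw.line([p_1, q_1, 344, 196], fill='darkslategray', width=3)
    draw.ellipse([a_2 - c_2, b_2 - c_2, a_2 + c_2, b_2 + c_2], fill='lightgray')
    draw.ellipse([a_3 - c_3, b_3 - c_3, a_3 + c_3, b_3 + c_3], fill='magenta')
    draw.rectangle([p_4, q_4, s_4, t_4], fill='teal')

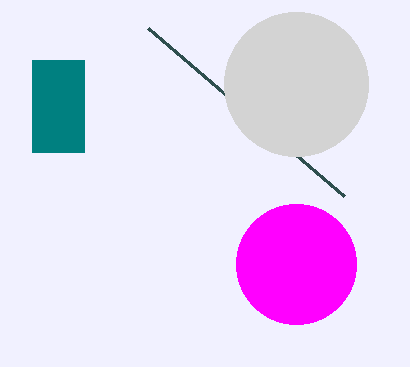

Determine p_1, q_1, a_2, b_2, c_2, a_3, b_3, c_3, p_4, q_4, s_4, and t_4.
p_1 = 148, q_1 = 28, a_2 = 296, b_2 = 84, c_2 = 72, a_3 = 296, b_3 = 264, c_3 = 60, p_4 = 32, q_4 = 60, s_4 = 84, t_4 = 152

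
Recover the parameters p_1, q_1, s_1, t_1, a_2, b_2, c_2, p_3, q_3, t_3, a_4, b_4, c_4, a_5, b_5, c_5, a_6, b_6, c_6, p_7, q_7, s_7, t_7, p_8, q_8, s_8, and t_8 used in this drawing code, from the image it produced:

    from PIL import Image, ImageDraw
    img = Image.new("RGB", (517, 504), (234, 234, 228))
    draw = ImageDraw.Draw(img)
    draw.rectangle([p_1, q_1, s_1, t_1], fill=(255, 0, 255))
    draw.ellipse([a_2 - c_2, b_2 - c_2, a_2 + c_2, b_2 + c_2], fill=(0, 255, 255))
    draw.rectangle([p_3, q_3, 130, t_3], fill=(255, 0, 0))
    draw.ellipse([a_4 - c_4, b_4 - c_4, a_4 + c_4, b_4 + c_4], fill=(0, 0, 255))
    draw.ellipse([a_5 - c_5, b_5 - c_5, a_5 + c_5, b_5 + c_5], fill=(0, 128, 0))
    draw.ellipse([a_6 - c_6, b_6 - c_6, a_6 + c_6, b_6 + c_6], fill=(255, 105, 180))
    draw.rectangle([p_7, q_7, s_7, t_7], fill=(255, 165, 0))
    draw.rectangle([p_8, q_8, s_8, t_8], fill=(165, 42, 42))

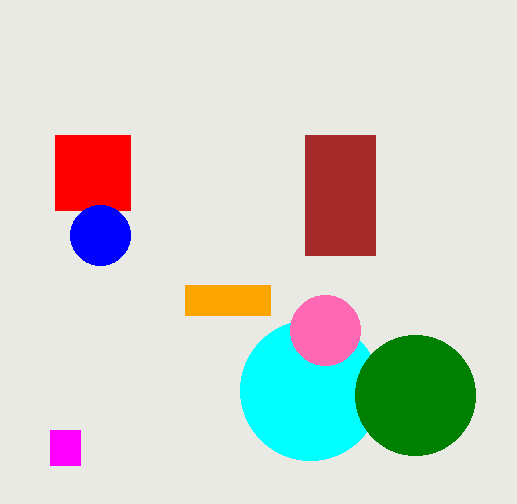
p_1 = 50, q_1 = 430, s_1 = 80, t_1 = 465, a_2 = 310, b_2 = 390, c_2 = 70, p_3 = 55, q_3 = 135, t_3 = 210, a_4 = 100, b_4 = 235, c_4 = 30, a_5 = 415, b_5 = 395, c_5 = 60, a_6 = 325, b_6 = 330, c_6 = 35, p_7 = 185, q_7 = 285, s_7 = 270, t_7 = 315, p_8 = 305, q_8 = 135, s_8 = 375, t_8 = 255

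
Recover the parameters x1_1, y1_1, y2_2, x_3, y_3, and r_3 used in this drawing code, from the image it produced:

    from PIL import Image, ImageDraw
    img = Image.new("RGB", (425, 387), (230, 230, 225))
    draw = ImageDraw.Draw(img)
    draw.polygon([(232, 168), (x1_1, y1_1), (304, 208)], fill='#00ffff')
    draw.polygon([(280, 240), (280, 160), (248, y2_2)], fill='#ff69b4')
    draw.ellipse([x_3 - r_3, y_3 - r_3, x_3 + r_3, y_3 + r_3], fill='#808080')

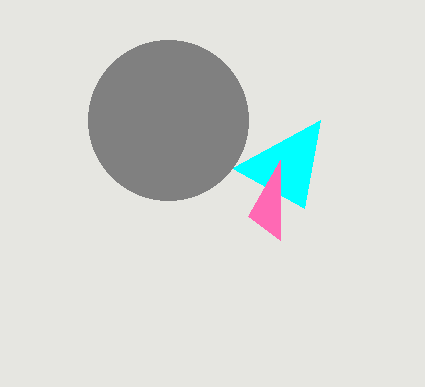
x1_1 = 320, y1_1 = 120, y2_2 = 216, x_3 = 168, y_3 = 120, r_3 = 80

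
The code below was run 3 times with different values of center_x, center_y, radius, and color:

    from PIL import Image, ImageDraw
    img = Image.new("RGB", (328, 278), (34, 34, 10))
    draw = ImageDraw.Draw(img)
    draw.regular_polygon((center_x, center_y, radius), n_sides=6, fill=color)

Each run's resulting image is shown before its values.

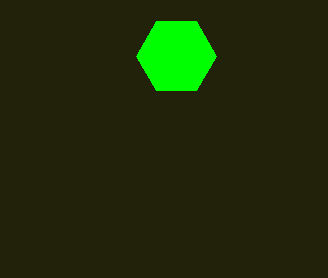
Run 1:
center_x = 176; center_y = 56; radius = 40; color = 'lime'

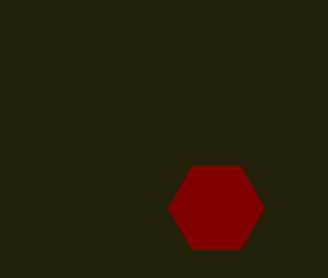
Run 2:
center_x = 216, center_y = 208, radius = 48, color = 'maroon'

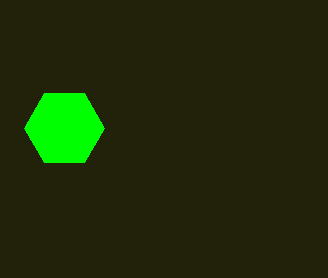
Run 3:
center_x = 64
center_y = 128
radius = 40
color = 'lime'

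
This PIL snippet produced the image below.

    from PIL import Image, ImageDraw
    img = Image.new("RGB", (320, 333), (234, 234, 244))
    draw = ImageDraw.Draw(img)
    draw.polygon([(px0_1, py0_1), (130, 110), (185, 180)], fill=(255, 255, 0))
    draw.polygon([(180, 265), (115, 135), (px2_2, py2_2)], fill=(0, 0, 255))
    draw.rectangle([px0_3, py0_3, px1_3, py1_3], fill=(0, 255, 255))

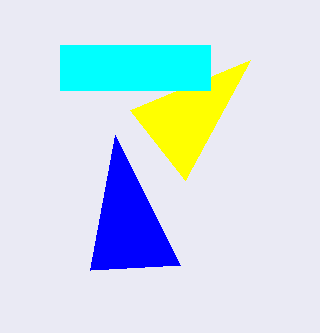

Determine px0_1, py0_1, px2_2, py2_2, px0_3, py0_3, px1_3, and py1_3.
px0_1 = 250; py0_1 = 60; px2_2 = 90; py2_2 = 270; px0_3 = 60; py0_3 = 45; px1_3 = 210; py1_3 = 90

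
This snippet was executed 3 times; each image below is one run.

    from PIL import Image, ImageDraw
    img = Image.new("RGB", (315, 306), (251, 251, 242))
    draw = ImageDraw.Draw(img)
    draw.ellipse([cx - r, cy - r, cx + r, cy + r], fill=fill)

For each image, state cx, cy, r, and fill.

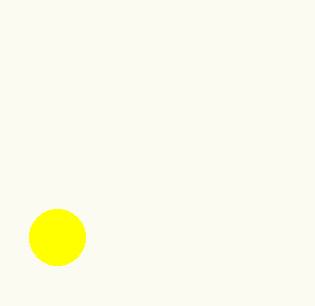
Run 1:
cx = 57, cy = 237, r = 28, fill = 'yellow'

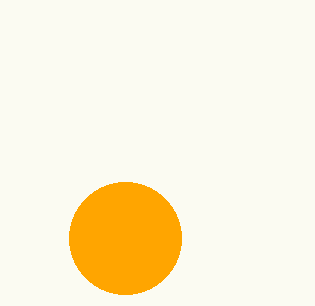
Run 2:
cx = 125
cy = 238
r = 56
fill = 'orange'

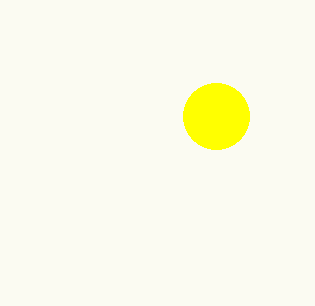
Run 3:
cx = 216; cy = 116; r = 33; fill = 'yellow'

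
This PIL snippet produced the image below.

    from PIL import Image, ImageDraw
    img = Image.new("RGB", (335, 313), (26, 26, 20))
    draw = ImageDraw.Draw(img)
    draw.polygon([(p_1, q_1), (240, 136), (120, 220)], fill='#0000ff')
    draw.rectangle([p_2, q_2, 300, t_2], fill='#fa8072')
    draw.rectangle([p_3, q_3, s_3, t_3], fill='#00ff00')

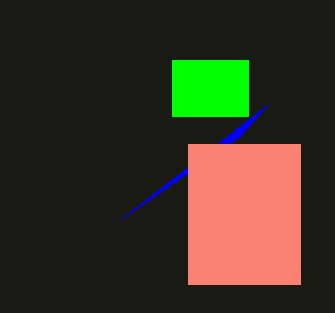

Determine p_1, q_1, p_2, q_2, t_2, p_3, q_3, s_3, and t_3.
p_1 = 268; q_1 = 104; p_2 = 188; q_2 = 144; t_2 = 284; p_3 = 172; q_3 = 60; s_3 = 248; t_3 = 116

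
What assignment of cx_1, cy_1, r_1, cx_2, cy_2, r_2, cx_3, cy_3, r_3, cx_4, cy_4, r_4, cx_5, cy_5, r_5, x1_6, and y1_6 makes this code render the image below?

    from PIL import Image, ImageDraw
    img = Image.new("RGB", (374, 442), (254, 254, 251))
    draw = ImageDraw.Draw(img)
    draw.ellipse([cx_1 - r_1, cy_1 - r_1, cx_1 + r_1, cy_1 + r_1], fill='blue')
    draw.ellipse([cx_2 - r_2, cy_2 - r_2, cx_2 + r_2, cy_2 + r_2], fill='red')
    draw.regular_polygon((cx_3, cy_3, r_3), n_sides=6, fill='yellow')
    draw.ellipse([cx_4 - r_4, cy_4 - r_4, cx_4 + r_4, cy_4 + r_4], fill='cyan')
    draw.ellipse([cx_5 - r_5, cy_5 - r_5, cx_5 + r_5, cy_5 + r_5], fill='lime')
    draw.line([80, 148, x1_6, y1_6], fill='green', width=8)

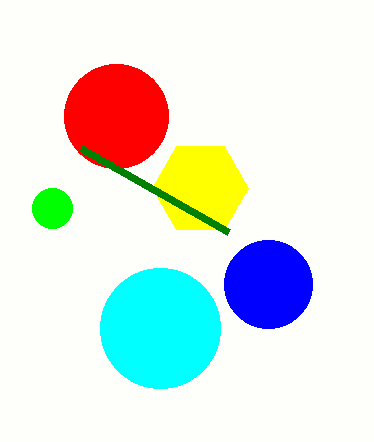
cx_1 = 268; cy_1 = 284; r_1 = 44; cx_2 = 116; cy_2 = 116; r_2 = 52; cx_3 = 200; cy_3 = 188; r_3 = 48; cx_4 = 160; cy_4 = 328; r_4 = 60; cx_5 = 52; cy_5 = 208; r_5 = 20; x1_6 = 228; y1_6 = 232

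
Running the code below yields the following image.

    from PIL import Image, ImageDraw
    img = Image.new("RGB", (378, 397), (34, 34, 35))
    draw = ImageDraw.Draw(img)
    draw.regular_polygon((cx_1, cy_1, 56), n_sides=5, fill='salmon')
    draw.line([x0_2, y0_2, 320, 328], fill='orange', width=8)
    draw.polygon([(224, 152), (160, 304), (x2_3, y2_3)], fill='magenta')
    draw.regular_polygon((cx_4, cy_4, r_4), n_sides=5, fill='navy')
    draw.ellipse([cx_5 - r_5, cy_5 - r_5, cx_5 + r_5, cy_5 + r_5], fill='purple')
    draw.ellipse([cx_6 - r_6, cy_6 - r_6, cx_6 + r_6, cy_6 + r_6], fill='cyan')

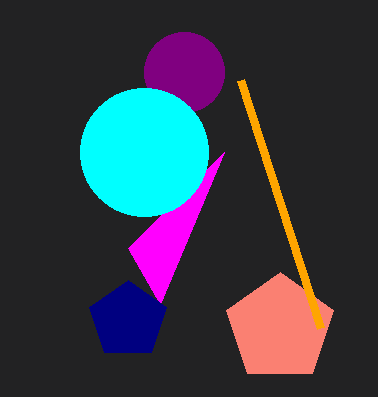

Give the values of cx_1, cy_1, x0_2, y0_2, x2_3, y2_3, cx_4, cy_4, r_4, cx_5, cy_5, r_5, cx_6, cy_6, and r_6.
cx_1 = 280, cy_1 = 328, x0_2 = 240, y0_2 = 80, x2_3 = 128, y2_3 = 248, cx_4 = 128, cy_4 = 320, r_4 = 40, cx_5 = 184, cy_5 = 72, r_5 = 40, cx_6 = 144, cy_6 = 152, r_6 = 64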